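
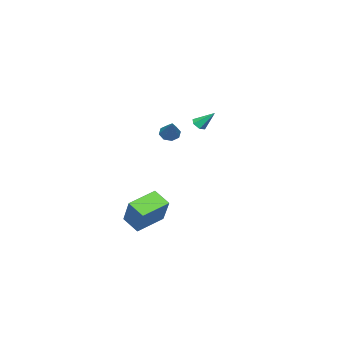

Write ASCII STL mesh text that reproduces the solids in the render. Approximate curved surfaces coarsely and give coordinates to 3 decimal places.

solid 
facet normal -0.592 -0.479 -0.649
outer loop
vertex 0.564 2.012 2.0
vertex 0.311 1.711 2.453
vertex 0.198 2.23 2.173
endloop
endfacet
facet normal 0.300 0.849 -0.435
outer loop
vertex 0.564 2.012 2.0
vertex 0.198 2.23 2.173
vertex 1.349 2.549 3.587
endloop
endfacet
facet normal -0.593 -0.479 -0.648
outer loop
vertex 0.198 2.23 2.173
vertex 0.311 1.711 2.453
vertex -0.101 2.143 2.511
endloop
endfacet
facet normal -0.274 0.962 0.006
outer loop
vertex 0.198 2.23 2.173
vertex -0.101 2.143 2.511
vertex 1.349 2.549 3.587
endloop
endfacet
facet normal -0.594 -0.480 -0.646
outer loop
vertex -0.101 2.143 2.511
vertex 0.311 1.711 2.453
vertex -0.158 1.804 2.815
endloop
endfacet
facet normal -0.579 0.596 0.556
outer loop
vertex -0.101 2.143 2.511
vertex -0.158 1.804 2.815
vertex 1.349 2.549 3.587
endloop
endfacet
facet normal -0.594 -0.478 -0.647
outer loop
vertex -0.158 1.804 2.815
vertex 0.311 1.711 2.453
vertex 0.059 1.41 2.907
endloop
endfacet
facet normal -0.442 -0.034 0.896
outer loop
vertex -0.158 1.804 2.815
vertex 0.059 1.41 2.907
vertex 1.349 2.549 3.587
endloop
endfacet
facet normal -0.593 -0.479 -0.647
outer loop
vertex 0.059 1.41 2.907
vertex 0.311 1.711 2.453
vertex 0.424 1.193 2.733
endloop
endfacet
facet normal 0.060 -0.561 0.826
outer loop
vertex 0.059 1.41 2.907
vertex 0.424 1.193 2.733
vertex 1.349 2.549 3.587
endloop
endfacet
facet normal -0.591 -0.480 -0.649
outer loop
vertex 0.424 1.193 2.733
vertex 0.311 1.711 2.453
vertex 0.724 1.279 2.396
endloop
endfacet
facet normal 0.629 -0.674 0.388
outer loop
vertex 0.424 1.193 2.733
vertex 0.724 1.279 2.396
vertex 1.349 2.549 3.587
endloop
endfacet
facet normal -0.592 -0.481 -0.647
outer loop
vertex 0.724 1.279 2.396
vertex 0.311 1.711 2.453
vertex 0.781 1.618 2.092
endloop
endfacet
facet normal 0.937 -0.306 -0.166
outer loop
vertex 0.724 1.279 2.396
vertex 0.781 1.618 2.092
vertex 1.349 2.549 3.587
endloop
endfacet
facet normal -0.593 -0.478 -0.648
outer loop
vertex 0.781 1.618 2.092
vertex 0.311 1.711 2.453
vertex 0.564 2.012 2.0
endloop
endfacet
facet normal 0.800 0.323 -0.505
outer loop
vertex 0.781 1.618 2.092
vertex 0.564 2.012 2.0
vertex 1.349 2.549 3.587
endloop
endfacet
facet normal -0.409 -0.452 -0.793
outer loop
vertex 3.859 1.088 -2.943
vertex 2.24 1.659 -2.434
vertex 4.007 2.08 -3.584
endloop
endfacet
facet normal 0.904 -0.319 -0.284
outer loop
vertex 4.84 3.001 -1.966
vertex 3.859 1.088 -2.943
vertex 4.007 2.08 -3.584
endloop
endfacet
facet normal -0.408 -0.452 -0.793
outer loop
vertex 4.007 2.08 -3.584
vertex 2.24 1.659 -2.434
vertex 2.388 2.65 -3.075
endloop
endfacet
facet normal 0.124 0.834 -0.538
outer loop
vertex 2.388 2.65 -3.075
vertex 4.84 3.001 -1.966
vertex 4.007 2.08 -3.584
endloop
endfacet
facet normal -0.125 -0.833 0.539
outer loop
vertex 3.859 1.088 -2.943
vertex 3.073 2.58 -0.816
vertex 2.24 1.659 -2.434
endloop
endfacet
facet normal 0.904 -0.319 -0.284
outer loop
vertex 4.692 2.01 -1.325
vertex 3.859 1.088 -2.943
vertex 4.84 3.001 -1.966
endloop
endfacet
facet normal -0.124 -0.833 0.539
outer loop
vertex 4.692 2.01 -1.325
vertex 3.073 2.58 -0.816
vertex 3.859 1.088 -2.943
endloop
endfacet
facet normal -0.904 0.319 0.284
outer loop
vertex 2.24 1.659 -2.434
vertex 3.073 2.58 -0.816
vertex 2.388 2.65 -3.075
endloop
endfacet
facet normal 0.124 0.833 -0.539
outer loop
vertex 3.221 3.572 -1.457
vertex 4.84 3.001 -1.966
vertex 2.388 2.65 -3.075
endloop
endfacet
facet normal -0.904 0.318 0.284
outer loop
vertex 2.388 2.65 -3.075
vertex 3.073 2.58 -0.816
vertex 3.221 3.572 -1.457
endloop
endfacet
facet normal 0.409 0.452 0.793
outer loop
vertex 3.221 3.572 -1.457
vertex 4.692 2.01 -1.325
vertex 4.84 3.001 -1.966
endloop
endfacet
facet normal 0.408 0.452 0.793
outer loop
vertex 3.073 2.58 -0.816
vertex 4.692 2.01 -1.325
vertex 3.221 3.572 -1.457
endloop
endfacet
facet normal 0.143 -0.685 -0.715
outer loop
vertex -3.292 0.92 2.02
vertex -3.762 0.985 1.864
vertex -3.394 1.263 1.671
endloop
endfacet
facet normal 0.879 0.442 0.178
outer loop
vertex -3.292 0.92 2.02
vertex -3.394 1.263 1.671
vertex -3.958 1.915 2.836
endloop
endfacet
facet normal 0.143 -0.685 -0.714
outer loop
vertex -3.394 1.263 1.671
vertex -3.762 0.985 1.864
vertex -3.865 1.327 1.515
endloop
endfacet
facet normal 0.247 0.892 -0.380
outer loop
vertex -3.394 1.263 1.671
vertex -3.865 1.327 1.515
vertex -3.958 1.915 2.836
endloop
endfacet
facet normal 0.143 -0.685 -0.714
outer loop
vertex -3.865 1.327 1.515
vertex -3.762 0.985 1.864
vertex -4.233 1.049 1.708
endloop
endfacet
facet normal -0.674 0.656 -0.340
outer loop
vertex -3.865 1.327 1.515
vertex -4.233 1.049 1.708
vertex -3.958 1.915 2.836
endloop
endfacet
facet normal 0.144 -0.684 -0.715
outer loop
vertex -4.233 1.049 1.708
vertex -3.762 0.985 1.864
vertex -4.13 0.706 2.057
endloop
endfacet
facet normal -0.966 -0.028 0.257
outer loop
vertex -4.233 1.049 1.708
vertex -4.13 0.706 2.057
vertex -3.958 1.915 2.836
endloop
endfacet
facet normal 0.144 -0.684 -0.715
outer loop
vertex -4.13 0.706 2.057
vertex -3.762 0.985 1.864
vertex -3.659 0.642 2.213
endloop
endfacet
facet normal -0.334 -0.476 0.813
outer loop
vertex -4.13 0.706 2.057
vertex -3.659 0.642 2.213
vertex -3.958 1.915 2.836
endloop
endfacet
facet normal 0.143 -0.685 -0.715
outer loop
vertex -3.659 0.642 2.213
vertex -3.762 0.985 1.864
vertex -3.292 0.92 2.02
endloop
endfacet
facet normal 0.588 -0.240 0.772
outer loop
vertex -3.659 0.642 2.213
vertex -3.292 0.92 2.02
vertex -3.958 1.915 2.836
endloop
endfacet

endsolid


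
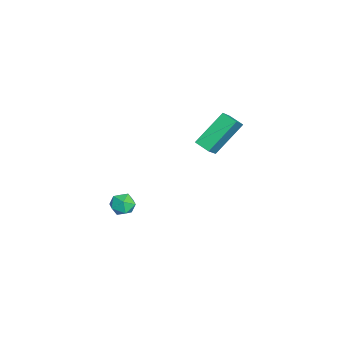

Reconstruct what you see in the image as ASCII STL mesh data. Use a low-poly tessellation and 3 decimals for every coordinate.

solid 
facet normal -0.251 0.878 0.407
outer loop
vertex -2.822 -0.092 -3.452
vertex -2.634 -0.337 -2.808
vertex -2.151 -0.008 -3.22
endloop
endfacet
facet normal -0.029 0.964 -0.265
outer loop
vertex -2.822 -0.092 -3.452
vertex -2.151 -0.008 -3.22
vertex -2.273 -0.198 -3.898
endloop
endfacet
facet normal -0.449 0.571 -0.688
outer loop
vertex -2.822 -0.092 -3.452
vertex -2.273 -0.198 -3.898
vertex -2.831 -0.645 -3.905
endloop
endfacet
facet normal -0.930 0.242 -0.277
outer loop
vertex -2.822 -0.092 -3.452
vertex -2.831 -0.645 -3.905
vertex -3.054 -0.731 -3.231
endloop
endfacet
facet normal -0.808 0.432 0.400
outer loop
vertex -2.822 -0.092 -3.452
vertex -3.054 -0.731 -3.231
vertex -2.634 -0.337 -2.808
endloop
endfacet
facet normal 0.635 0.706 -0.312
outer loop
vertex -2.273 -0.198 -3.898
vertex -2.151 -0.008 -3.22
vertex -1.746 -0.509 -3.529
endloop
endfacet
facet normal 0.275 0.568 0.776
outer loop
vertex -2.151 -0.008 -3.22
vertex -2.634 -0.337 -2.808
vertex -1.969 -0.595 -2.855
endloop
endfacet
facet normal -0.626 -0.154 0.765
outer loop
vertex -2.634 -0.337 -2.808
vertex -3.054 -0.731 -3.231
vertex -2.527 -1.042 -2.862
endloop
endfacet
facet normal -0.823 -0.461 -0.331
outer loop
vertex -3.054 -0.731 -3.231
vertex -2.831 -0.645 -3.905
vertex -2.649 -1.232 -3.54
endloop
endfacet
facet normal -0.043 0.070 -0.997
outer loop
vertex -2.831 -0.645 -3.905
vertex -2.273 -0.198 -3.898
vertex -2.166 -0.903 -3.952
endloop
endfacet
facet normal 0.930 -0.242 0.277
outer loop
vertex -1.978 -1.148 -3.308
vertex -1.746 -0.509 -3.529
vertex -1.969 -0.595 -2.855
endloop
endfacet
facet normal 0.449 -0.571 0.688
outer loop
vertex -1.978 -1.148 -3.308
vertex -1.969 -0.595 -2.855
vertex -2.527 -1.042 -2.862
endloop
endfacet
facet normal 0.029 -0.964 0.265
outer loop
vertex -1.978 -1.148 -3.308
vertex -2.527 -1.042 -2.862
vertex -2.649 -1.232 -3.54
endloop
endfacet
facet normal 0.251 -0.878 -0.407
outer loop
vertex -1.978 -1.148 -3.308
vertex -2.649 -1.232 -3.54
vertex -2.166 -0.903 -3.952
endloop
endfacet
facet normal 0.808 -0.432 -0.400
outer loop
vertex -1.978 -1.148 -3.308
vertex -2.166 -0.903 -3.952
vertex -1.746 -0.509 -3.529
endloop
endfacet
facet normal 0.823 0.461 0.331
outer loop
vertex -1.969 -0.595 -2.855
vertex -1.746 -0.509 -3.529
vertex -2.151 -0.008 -3.22
endloop
endfacet
facet normal 0.043 -0.070 0.997
outer loop
vertex -2.527 -1.042 -2.862
vertex -1.969 -0.595 -2.855
vertex -2.634 -0.337 -2.808
endloop
endfacet
facet normal -0.635 -0.706 0.312
outer loop
vertex -2.649 -1.232 -3.54
vertex -2.527 -1.042 -2.862
vertex -3.054 -0.731 -3.231
endloop
endfacet
facet normal -0.275 -0.568 -0.776
outer loop
vertex -2.166 -0.903 -3.952
vertex -2.649 -1.232 -3.54
vertex -2.831 -0.645 -3.905
endloop
endfacet
facet normal 0.626 0.154 -0.765
outer loop
vertex -1.746 -0.509 -3.529
vertex -2.166 -0.903 -3.952
vertex -2.273 -0.198 -3.898
endloop
endfacet
facet normal -0.637 -0.704 0.314
outer loop
vertex -0.496 2.656 2.453
vertex -1.281 3.982 3.835
vertex -1.382 3.061 1.562
endloop
endfacet
facet normal 0.379 -0.641 -0.668
outer loop
vertex -0.859 3.638 1.305
vertex -0.496 2.656 2.453
vertex -1.382 3.061 1.562
endloop
endfacet
facet normal -0.638 -0.704 0.313
outer loop
vertex -1.382 3.061 1.562
vertex -1.281 3.982 3.835
vertex -2.166 4.387 2.944
endloop
endfacet
facet normal -0.671 0.307 -0.675
outer loop
vertex -2.166 4.387 2.944
vertex -0.859 3.638 1.305
vertex -1.382 3.061 1.562
endloop
endfacet
facet normal 0.671 -0.307 0.675
outer loop
vertex -0.496 2.656 2.453
vertex -0.758 4.559 3.578
vertex -1.281 3.982 3.835
endloop
endfacet
facet normal 0.379 -0.641 -0.668
outer loop
vertex 0.026 3.233 2.196
vertex -0.496 2.656 2.453
vertex -0.859 3.638 1.305
endloop
endfacet
facet normal 0.671 -0.307 0.675
outer loop
vertex 0.026 3.233 2.196
vertex -0.758 4.559 3.578
vertex -0.496 2.656 2.453
endloop
endfacet
facet normal -0.379 0.641 0.668
outer loop
vertex -1.281 3.982 3.835
vertex -0.758 4.559 3.578
vertex -2.166 4.387 2.944
endloop
endfacet
facet normal -0.671 0.306 -0.675
outer loop
vertex -1.644 4.964 2.687
vertex -0.859 3.638 1.305
vertex -2.166 4.387 2.944
endloop
endfacet
facet normal -0.379 0.640 0.668
outer loop
vertex -2.166 4.387 2.944
vertex -0.758 4.559 3.578
vertex -1.644 4.964 2.687
endloop
endfacet
facet normal 0.638 0.704 -0.313
outer loop
vertex -1.644 4.964 2.687
vertex 0.026 3.233 2.196
vertex -0.859 3.638 1.305
endloop
endfacet
facet normal 0.637 0.704 -0.314
outer loop
vertex -0.758 4.559 3.578
vertex 0.026 3.233 2.196
vertex -1.644 4.964 2.687
endloop
endfacet

endsolid


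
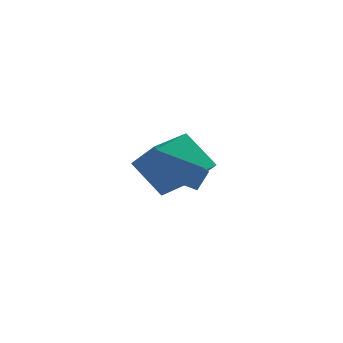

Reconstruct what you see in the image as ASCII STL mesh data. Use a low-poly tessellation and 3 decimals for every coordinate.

solid 
facet normal -0.568 0.438 0.697
outer loop
vertex 2.242 0.299 -1.44
vertex 3.587 1.936 -1.373
vertex 1.35 1.081 -2.657
endloop
endfacet
facet normal -0.634 -0.772 -0.031
outer loop
vertex 2.513 0.184 -4.087
vertex 2.242 0.299 -1.44
vertex 1.35 1.081 -2.657
endloop
endfacet
facet normal -0.568 0.438 0.697
outer loop
vertex 1.35 1.081 -2.657
vertex 3.587 1.936 -1.373
vertex 2.695 2.719 -2.59
endloop
endfacet
facet normal -0.525 0.460 -0.716
outer loop
vertex 2.695 2.719 -2.59
vertex 2.513 0.184 -4.087
vertex 1.35 1.081 -2.657
endloop
endfacet
facet normal 0.525 -0.461 0.716
outer loop
vertex 2.242 0.299 -1.44
vertex 4.75 1.039 -2.803
vertex 3.587 1.936 -1.373
endloop
endfacet
facet normal -0.635 -0.772 -0.031
outer loop
vertex 3.405 -0.599 -2.87
vertex 2.242 0.299 -1.44
vertex 2.513 0.184 -4.087
endloop
endfacet
facet normal 0.525 -0.460 0.716
outer loop
vertex 3.405 -0.599 -2.87
vertex 4.75 1.039 -2.803
vertex 2.242 0.299 -1.44
endloop
endfacet
facet normal 0.635 0.772 0.032
outer loop
vertex 3.587 1.936 -1.373
vertex 4.75 1.039 -2.803
vertex 2.695 2.719 -2.59
endloop
endfacet
facet normal -0.525 0.460 -0.716
outer loop
vertex 3.858 1.821 -4.02
vertex 2.513 0.184 -4.087
vertex 2.695 2.719 -2.59
endloop
endfacet
facet normal 0.635 0.772 0.031
outer loop
vertex 2.695 2.719 -2.59
vertex 4.75 1.039 -2.803
vertex 3.858 1.821 -4.02
endloop
endfacet
facet normal 0.567 -0.438 -0.697
outer loop
vertex 3.858 1.821 -4.02
vertex 3.405 -0.599 -2.87
vertex 2.513 0.184 -4.087
endloop
endfacet
facet normal 0.568 -0.438 -0.697
outer loop
vertex 4.75 1.039 -2.803
vertex 3.405 -0.599 -2.87
vertex 3.858 1.821 -4.02
endloop
endfacet
facet normal -0.464 -0.359 -0.810
outer loop
vertex 3.468 -3.81 -1.919
vertex 1.604 -3.053 -1.187
vertex 3.767 -2.229 -2.791
endloop
endfacet
facet normal 0.870 -0.354 -0.343
outer loop
vertex 4.236 -1.867 -1.973
vertex 3.468 -3.81 -1.919
vertex 3.767 -2.229 -2.791
endloop
endfacet
facet normal -0.464 -0.359 -0.810
outer loop
vertex 3.767 -2.229 -2.791
vertex 1.604 -3.053 -1.187
vertex 1.904 -1.473 -2.06
endloop
endfacet
facet normal 0.164 0.864 -0.476
outer loop
vertex 1.904 -1.473 -2.06
vertex 4.236 -1.867 -1.973
vertex 3.767 -2.229 -2.791
endloop
endfacet
facet normal -0.164 -0.864 0.476
outer loop
vertex 3.468 -3.81 -1.919
vertex 2.073 -2.691 -0.369
vertex 1.604 -3.053 -1.187
endloop
endfacet
facet normal 0.871 -0.354 -0.341
outer loop
vertex 3.936 -3.447 -1.1
vertex 3.468 -3.81 -1.919
vertex 4.236 -1.867 -1.973
endloop
endfacet
facet normal -0.164 -0.864 0.476
outer loop
vertex 3.936 -3.447 -1.1
vertex 2.073 -2.691 -0.369
vertex 3.468 -3.81 -1.919
endloop
endfacet
facet normal -0.870 0.354 0.342
outer loop
vertex 1.604 -3.053 -1.187
vertex 2.073 -2.691 -0.369
vertex 1.904 -1.473 -2.06
endloop
endfacet
facet normal 0.164 0.864 -0.476
outer loop
vertex 2.372 -1.11 -1.241
vertex 4.236 -1.867 -1.973
vertex 1.904 -1.473 -2.06
endloop
endfacet
facet normal -0.871 0.353 0.341
outer loop
vertex 1.904 -1.473 -2.06
vertex 2.073 -2.691 -0.369
vertex 2.372 -1.11 -1.241
endloop
endfacet
facet normal 0.464 0.359 0.810
outer loop
vertex 2.372 -1.11 -1.241
vertex 3.936 -3.447 -1.1
vertex 4.236 -1.867 -1.973
endloop
endfacet
facet normal 0.464 0.359 0.810
outer loop
vertex 2.073 -2.691 -0.369
vertex 3.936 -3.447 -1.1
vertex 2.372 -1.11 -1.241
endloop
endfacet

endsolid


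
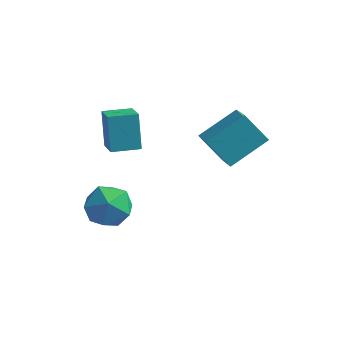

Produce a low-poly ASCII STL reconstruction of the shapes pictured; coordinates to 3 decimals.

solid 
facet normal -0.556 0.710 -0.432
outer loop
vertex -2.239 1.838 2.496
vertex -1.187 2.634 2.45
vertex -1.811 1.18 0.865
endloop
endfacet
facet normal -0.797 -0.603 0.034
outer loop
vertex -1.033 0.186 1.47
vertex -2.239 1.838 2.496
vertex -1.811 1.18 0.865
endloop
endfacet
facet normal -0.556 0.710 -0.432
outer loop
vertex -1.811 1.18 0.865
vertex -1.187 2.634 2.45
vertex -0.759 1.976 0.819
endloop
endfacet
facet normal 0.236 -0.364 -0.901
outer loop
vertex -0.759 1.976 0.819
vertex -1.033 0.186 1.47
vertex -1.811 1.18 0.865
endloop
endfacet
facet normal -0.236 0.364 0.901
outer loop
vertex -2.239 1.838 2.496
vertex -0.409 1.64 3.055
vertex -1.187 2.634 2.45
endloop
endfacet
facet normal -0.797 -0.603 0.034
outer loop
vertex -1.461 0.844 3.101
vertex -2.239 1.838 2.496
vertex -1.033 0.186 1.47
endloop
endfacet
facet normal -0.236 0.364 0.901
outer loop
vertex -1.461 0.844 3.101
vertex -0.409 1.64 3.055
vertex -2.239 1.838 2.496
endloop
endfacet
facet normal 0.797 0.603 -0.034
outer loop
vertex -1.187 2.634 2.45
vertex -0.409 1.64 3.055
vertex -0.759 1.976 0.819
endloop
endfacet
facet normal 0.236 -0.364 -0.901
outer loop
vertex 0.019 0.982 1.424
vertex -1.033 0.186 1.47
vertex -0.759 1.976 0.819
endloop
endfacet
facet normal 0.797 0.603 -0.034
outer loop
vertex -0.759 1.976 0.819
vertex -0.409 1.64 3.055
vertex 0.019 0.982 1.424
endloop
endfacet
facet normal 0.556 -0.710 0.432
outer loop
vertex 0.019 0.982 1.424
vertex -1.461 0.844 3.101
vertex -1.033 0.186 1.47
endloop
endfacet
facet normal 0.556 -0.710 0.432
outer loop
vertex -0.409 1.64 3.055
vertex -1.461 0.844 3.101
vertex 0.019 0.982 1.424
endloop
endfacet
facet normal -0.670 0.005 0.742
outer loop
vertex 2.486 2.037 1.928
vertex 3.6 3.512 2.924
vertex 1.64 3.197 1.155
endloop
endfacet
facet normal -0.530 -0.703 -0.474
outer loop
vertex 2.76 3.188 -0.084
vertex 2.486 2.037 1.928
vertex 1.64 3.197 1.155
endloop
endfacet
facet normal -0.671 0.006 0.742
outer loop
vertex 1.64 3.197 1.155
vertex 3.6 3.512 2.924
vertex 2.755 4.672 2.151
endloop
endfacet
facet normal -0.518 0.712 -0.474
outer loop
vertex 2.755 4.672 2.151
vertex 2.76 3.188 -0.084
vertex 1.64 3.197 1.155
endloop
endfacet
facet normal 0.519 -0.712 0.474
outer loop
vertex 2.486 2.037 1.928
vertex 4.72 3.503 1.685
vertex 3.6 3.512 2.924
endloop
endfacet
facet normal -0.531 -0.703 -0.474
outer loop
vertex 3.605 2.028 0.689
vertex 2.486 2.037 1.928
vertex 2.76 3.188 -0.084
endloop
endfacet
facet normal 0.519 -0.712 0.474
outer loop
vertex 3.605 2.028 0.689
vertex 4.72 3.503 1.685
vertex 2.486 2.037 1.928
endloop
endfacet
facet normal 0.530 0.703 0.474
outer loop
vertex 3.6 3.512 2.924
vertex 4.72 3.503 1.685
vertex 2.755 4.672 2.151
endloop
endfacet
facet normal -0.519 0.712 -0.474
outer loop
vertex 3.874 4.663 0.912
vertex 2.76 3.188 -0.084
vertex 2.755 4.672 2.151
endloop
endfacet
facet normal 0.530 0.703 0.474
outer loop
vertex 2.755 4.672 2.151
vertex 4.72 3.503 1.685
vertex 3.874 4.663 0.912
endloop
endfacet
facet normal 0.671 -0.006 -0.742
outer loop
vertex 3.874 4.663 0.912
vertex 3.605 2.028 0.689
vertex 2.76 3.188 -0.084
endloop
endfacet
facet normal 0.670 -0.006 -0.742
outer loop
vertex 4.72 3.503 1.685
vertex 3.605 2.028 0.689
vertex 3.874 4.663 0.912
endloop
endfacet
facet normal -0.701 0.545 0.460
outer loop
vertex -2.37 0.51 -2.306
vertex -1.76 0.407 -1.255
vertex -1.528 1.34 -2.006
endloop
endfacet
facet normal -0.642 0.733 -0.225
outer loop
vertex -2.37 0.51 -2.306
vertex -1.528 1.34 -2.006
vertex -1.597 0.927 -3.152
endloop
endfacet
facet normal -0.766 0.154 -0.624
outer loop
vertex -2.37 0.51 -2.306
vertex -1.597 0.927 -3.152
vertex -1.871 -0.261 -3.109
endloop
endfacet
facet normal -0.902 -0.391 -0.185
outer loop
vertex -2.37 0.51 -2.306
vertex -1.871 -0.261 -3.109
vertex -1.972 -0.582 -1.937
endloop
endfacet
facet normal -0.861 -0.150 0.485
outer loop
vertex -2.37 0.51 -2.306
vertex -1.972 -0.582 -1.937
vertex -1.76 0.407 -1.255
endloop
endfacet
facet normal 0.032 0.940 -0.341
outer loop
vertex -1.597 0.927 -3.152
vertex -1.528 1.34 -2.006
vertex -0.508 1.082 -2.623
endloop
endfacet
facet normal -0.064 0.635 0.769
outer loop
vertex -1.528 1.34 -2.006
vertex -1.76 0.407 -1.255
vertex -0.609 0.761 -1.451
endloop
endfacet
facet normal -0.324 -0.489 0.810
outer loop
vertex -1.76 0.407 -1.255
vertex -1.972 -0.582 -1.937
vertex -0.883 -0.427 -1.408
endloop
endfacet
facet normal -0.388 -0.880 -0.274
outer loop
vertex -1.972 -0.582 -1.937
vertex -1.871 -0.261 -3.109
vertex -0.952 -0.84 -2.554
endloop
endfacet
facet normal -0.169 0.003 -0.986
outer loop
vertex -1.871 -0.261 -3.109
vertex -1.597 0.927 -3.152
vertex -0.72 0.093 -3.305
endloop
endfacet
facet normal 0.902 0.391 0.185
outer loop
vertex -0.11 -0.01 -2.254
vertex -0.508 1.082 -2.623
vertex -0.609 0.761 -1.451
endloop
endfacet
facet normal 0.766 -0.154 0.624
outer loop
vertex -0.11 -0.01 -2.254
vertex -0.609 0.761 -1.451
vertex -0.883 -0.427 -1.408
endloop
endfacet
facet normal 0.642 -0.733 0.225
outer loop
vertex -0.11 -0.01 -2.254
vertex -0.883 -0.427 -1.408
vertex -0.952 -0.84 -2.554
endloop
endfacet
facet normal 0.701 -0.545 -0.460
outer loop
vertex -0.11 -0.01 -2.254
vertex -0.952 -0.84 -2.554
vertex -0.72 0.093 -3.305
endloop
endfacet
facet normal 0.861 0.150 -0.485
outer loop
vertex -0.11 -0.01 -2.254
vertex -0.72 0.093 -3.305
vertex -0.508 1.082 -2.623
endloop
endfacet
facet normal 0.388 0.880 0.274
outer loop
vertex -0.609 0.761 -1.451
vertex -0.508 1.082 -2.623
vertex -1.528 1.34 -2.006
endloop
endfacet
facet normal 0.169 -0.003 0.986
outer loop
vertex -0.883 -0.427 -1.408
vertex -0.609 0.761 -1.451
vertex -1.76 0.407 -1.255
endloop
endfacet
facet normal -0.032 -0.940 0.341
outer loop
vertex -0.952 -0.84 -2.554
vertex -0.883 -0.427 -1.408
vertex -1.972 -0.582 -1.937
endloop
endfacet
facet normal 0.064 -0.635 -0.769
outer loop
vertex -0.72 0.093 -3.305
vertex -0.952 -0.84 -2.554
vertex -1.871 -0.261 -3.109
endloop
endfacet
facet normal 0.324 0.489 -0.810
outer loop
vertex -0.508 1.082 -2.623
vertex -0.72 0.093 -3.305
vertex -1.597 0.927 -3.152
endloop
endfacet

endsolid


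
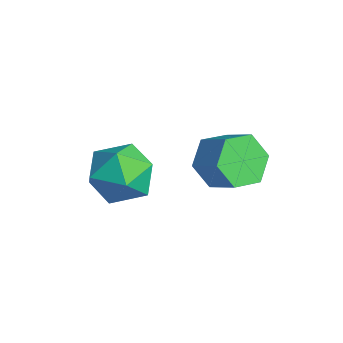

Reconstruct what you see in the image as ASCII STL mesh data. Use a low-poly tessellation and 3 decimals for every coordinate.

solid 
facet normal 0.013 0.479 0.877
outer loop
vertex -0.949 1.756 2.933
vertex -0.289 1.022 3.324
vertex 0.101 1.886 2.846
endloop
endfacet
facet normal -0.088 0.937 0.339
outer loop
vertex -0.949 1.756 2.933
vertex 0.101 1.886 2.846
vertex -0.533 2.123 2.027
endloop
endfacet
facet normal -0.676 0.737 -0.012
outer loop
vertex -0.949 1.756 2.933
vertex -0.533 2.123 2.027
vertex -1.315 1.405 2.0
endloop
endfacet
facet normal -0.938 0.156 0.309
outer loop
vertex -0.949 1.756 2.933
vertex -1.315 1.405 2.0
vertex -1.164 0.725 2.801
endloop
endfacet
facet normal -0.512 -0.003 0.859
outer loop
vertex -0.949 1.756 2.933
vertex -1.164 0.725 2.801
vertex -0.289 1.022 3.324
endloop
endfacet
facet normal 0.467 0.878 -0.107
outer loop
vertex -0.533 2.123 2.027
vertex 0.101 1.886 2.846
vertex 0.384 1.615 1.859
endloop
endfacet
facet normal 0.630 0.138 0.764
outer loop
vertex 0.101 1.886 2.846
vertex -0.289 1.022 3.324
vertex 0.535 0.935 2.66
endloop
endfacet
facet normal -0.221 -0.642 0.734
outer loop
vertex -0.289 1.022 3.324
vertex -1.164 0.725 2.801
vertex -0.247 0.217 2.633
endloop
endfacet
facet normal -0.910 -0.385 -0.155
outer loop
vertex -1.164 0.725 2.801
vertex -1.315 1.405 2.0
vertex -0.881 0.454 1.814
endloop
endfacet
facet normal -0.486 0.555 -0.676
outer loop
vertex -1.315 1.405 2.0
vertex -0.533 2.123 2.027
vertex -0.491 1.318 1.336
endloop
endfacet
facet normal 0.938 -0.156 -0.309
outer loop
vertex 0.169 0.584 1.727
vertex 0.384 1.615 1.859
vertex 0.535 0.935 2.66
endloop
endfacet
facet normal 0.676 -0.737 0.012
outer loop
vertex 0.169 0.584 1.727
vertex 0.535 0.935 2.66
vertex -0.247 0.217 2.633
endloop
endfacet
facet normal 0.088 -0.937 -0.339
outer loop
vertex 0.169 0.584 1.727
vertex -0.247 0.217 2.633
vertex -0.881 0.454 1.814
endloop
endfacet
facet normal -0.013 -0.479 -0.877
outer loop
vertex 0.169 0.584 1.727
vertex -0.881 0.454 1.814
vertex -0.491 1.318 1.336
endloop
endfacet
facet normal 0.512 0.003 -0.859
outer loop
vertex 0.169 0.584 1.727
vertex -0.491 1.318 1.336
vertex 0.384 1.615 1.859
endloop
endfacet
facet normal 0.910 0.385 0.155
outer loop
vertex 0.535 0.935 2.66
vertex 0.384 1.615 1.859
vertex 0.101 1.886 2.846
endloop
endfacet
facet normal 0.486 -0.555 0.676
outer loop
vertex -0.247 0.217 2.633
vertex 0.535 0.935 2.66
vertex -0.289 1.022 3.324
endloop
endfacet
facet normal -0.467 -0.878 0.107
outer loop
vertex -0.881 0.454 1.814
vertex -0.247 0.217 2.633
vertex -1.164 0.725 2.801
endloop
endfacet
facet normal -0.630 -0.138 -0.764
outer loop
vertex -0.491 1.318 1.336
vertex -0.881 0.454 1.814
vertex -1.315 1.405 2.0
endloop
endfacet
facet normal 0.221 0.642 -0.734
outer loop
vertex 0.384 1.615 1.859
vertex -0.491 1.318 1.336
vertex -0.533 2.123 2.027
endloop
endfacet
facet normal -0.795 -0.277 -0.539
outer loop
vertex 1.072 3.869 2.137
vertex 0.7 3.531 2.859
vertex 0.555 4.371 2.642
endloop
endfacet
facet normal 0.149 0.773 -0.616
outer loop
vertex 1.072 3.869 2.137
vertex 0.555 4.371 2.642
vertex 1.931 4.167 2.719
endloop
endfacet
facet normal 0.149 0.773 -0.617
outer loop
vertex 1.931 4.167 2.719
vertex 0.555 4.371 2.642
vertex 1.415 4.67 3.224
endloop
endfacet
facet normal 0.796 0.276 0.538
outer loop
vertex 1.931 4.167 2.719
vertex 1.415 4.67 3.224
vertex 1.56 3.829 3.441
endloop
endfacet
facet normal -0.796 -0.277 -0.538
outer loop
vertex 0.555 4.371 2.642
vertex 0.7 3.531 2.859
vertex 0.184 4.033 3.364
endloop
endfacet
facet normal -0.434 0.881 0.189
outer loop
vertex 0.555 4.371 2.642
vertex 0.184 4.033 3.364
vertex 1.415 4.67 3.224
endloop
endfacet
facet normal -0.434 0.881 0.189
outer loop
vertex 1.415 4.67 3.224
vertex 0.184 4.033 3.364
vertex 1.043 4.332 3.946
endloop
endfacet
facet normal 0.796 0.276 0.539
outer loop
vertex 1.415 4.67 3.224
vertex 1.043 4.332 3.946
vertex 1.56 3.829 3.441
endloop
endfacet
facet normal -0.796 -0.277 -0.538
outer loop
vertex 0.184 4.033 3.364
vertex 0.7 3.531 2.859
vertex 0.329 3.193 3.581
endloop
endfacet
facet normal -0.583 0.107 0.805
outer loop
vertex 0.184 4.033 3.364
vertex 0.329 3.193 3.581
vertex 1.043 4.332 3.946
endloop
endfacet
facet normal -0.583 0.107 0.805
outer loop
vertex 1.043 4.332 3.946
vertex 0.329 3.193 3.581
vertex 1.188 3.491 4.163
endloop
endfacet
facet normal 0.796 0.276 0.539
outer loop
vertex 1.043 4.332 3.946
vertex 1.188 3.491 4.163
vertex 1.56 3.829 3.441
endloop
endfacet
facet normal -0.796 -0.276 -0.538
outer loop
vertex 0.329 3.193 3.581
vertex 0.7 3.531 2.859
vertex 0.845 2.69 3.076
endloop
endfacet
facet normal -0.150 -0.773 0.617
outer loop
vertex 0.329 3.193 3.581
vertex 0.845 2.69 3.076
vertex 1.188 3.491 4.163
endloop
endfacet
facet normal -0.148 -0.773 0.617
outer loop
vertex 1.188 3.491 4.163
vertex 0.845 2.69 3.076
vertex 1.705 2.989 3.658
endloop
endfacet
facet normal 0.795 0.277 0.539
outer loop
vertex 1.188 3.491 4.163
vertex 1.705 2.989 3.658
vertex 1.56 3.829 3.441
endloop
endfacet
facet normal -0.796 -0.276 -0.539
outer loop
vertex 0.845 2.69 3.076
vertex 0.7 3.531 2.859
vertex 1.217 3.028 2.354
endloop
endfacet
facet normal 0.434 -0.881 -0.189
outer loop
vertex 0.845 2.69 3.076
vertex 1.217 3.028 2.354
vertex 1.705 2.989 3.658
endloop
endfacet
facet normal 0.435 -0.881 -0.189
outer loop
vertex 1.705 2.989 3.658
vertex 1.217 3.028 2.354
vertex 2.076 3.327 2.936
endloop
endfacet
facet normal 0.796 0.277 0.538
outer loop
vertex 1.705 2.989 3.658
vertex 2.076 3.327 2.936
vertex 1.56 3.829 3.441
endloop
endfacet
facet normal -0.796 -0.276 -0.539
outer loop
vertex 1.217 3.028 2.354
vertex 0.7 3.531 2.859
vertex 1.072 3.869 2.137
endloop
endfacet
facet normal 0.583 -0.107 -0.805
outer loop
vertex 1.217 3.028 2.354
vertex 1.072 3.869 2.137
vertex 2.076 3.327 2.936
endloop
endfacet
facet normal 0.583 -0.107 -0.805
outer loop
vertex 2.076 3.327 2.936
vertex 1.072 3.869 2.137
vertex 1.931 4.167 2.719
endloop
endfacet
facet normal 0.796 0.277 0.538
outer loop
vertex 2.076 3.327 2.936
vertex 1.931 4.167 2.719
vertex 1.56 3.829 3.441
endloop
endfacet

endsolid


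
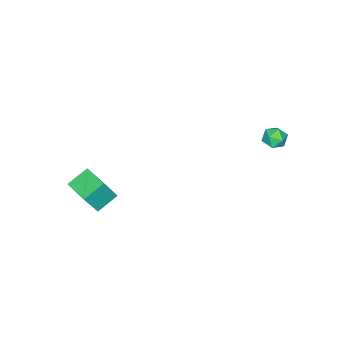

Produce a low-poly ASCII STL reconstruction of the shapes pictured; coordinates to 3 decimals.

solid 
facet normal -0.841 0.251 0.479
outer loop
vertex 3.24 -3.185 1.353
vertex 3.756 -1.641 1.449
vertex 2.586 -2.885 0.049
endloop
endfacet
facet normal -0.317 -0.947 -0.059
outer loop
vertex 3.704 -3.219 -0.589
vertex 3.24 -3.185 1.353
vertex 2.586 -2.885 0.049
endloop
endfacet
facet normal -0.841 0.251 0.480
outer loop
vertex 2.586 -2.885 0.049
vertex 3.756 -1.641 1.449
vertex 3.101 -1.342 0.144
endloop
endfacet
facet normal -0.440 0.201 -0.875
outer loop
vertex 3.101 -1.342 0.144
vertex 3.704 -3.219 -0.589
vertex 2.586 -2.885 0.049
endloop
endfacet
facet normal 0.439 -0.201 0.875
outer loop
vertex 3.24 -3.185 1.353
vertex 4.874 -1.975 0.811
vertex 3.756 -1.641 1.449
endloop
endfacet
facet normal -0.315 -0.947 -0.059
outer loop
vertex 4.359 -3.518 0.716
vertex 3.24 -3.185 1.353
vertex 3.704 -3.219 -0.589
endloop
endfacet
facet normal 0.439 -0.200 0.876
outer loop
vertex 4.359 -3.518 0.716
vertex 4.874 -1.975 0.811
vertex 3.24 -3.185 1.353
endloop
endfacet
facet normal 0.316 0.947 0.058
outer loop
vertex 3.756 -1.641 1.449
vertex 4.874 -1.975 0.811
vertex 3.101 -1.342 0.144
endloop
endfacet
facet normal -0.439 0.201 -0.876
outer loop
vertex 4.22 -1.675 -0.493
vertex 3.704 -3.219 -0.589
vertex 3.101 -1.342 0.144
endloop
endfacet
facet normal 0.316 0.947 0.060
outer loop
vertex 3.101 -1.342 0.144
vertex 4.874 -1.975 0.811
vertex 4.22 -1.675 -0.493
endloop
endfacet
facet normal 0.841 -0.251 -0.480
outer loop
vertex 4.22 -1.675 -0.493
vertex 4.359 -3.518 0.716
vertex 3.704 -3.219 -0.589
endloop
endfacet
facet normal 0.841 -0.251 -0.479
outer loop
vertex 4.874 -1.975 0.811
vertex 4.359 -3.518 0.716
vertex 4.22 -1.675 -0.493
endloop
endfacet
facet normal -0.995 0.085 -0.057
outer loop
vertex -3.409 3.85 3.111
vertex -3.47 3.581 3.771
vertex -3.404 4.287 3.676
endloop
endfacet
facet normal -0.673 0.588 -0.449
outer loop
vertex -3.409 3.85 3.111
vertex -3.404 4.287 3.676
vertex -2.949 4.396 3.136
endloop
endfacet
facet normal -0.260 0.262 -0.929
outer loop
vertex -3.409 3.85 3.111
vertex -2.949 4.396 3.136
vertex -2.733 3.758 2.896
endloop
endfacet
facet normal -0.326 -0.443 -0.835
outer loop
vertex -3.409 3.85 3.111
vertex -2.733 3.758 2.896
vertex -3.055 3.254 3.289
endloop
endfacet
facet normal -0.779 -0.552 -0.297
outer loop
vertex -3.409 3.85 3.111
vertex -3.055 3.254 3.289
vertex -3.47 3.581 3.771
endloop
endfacet
facet normal -0.252 0.968 -0.017
outer loop
vertex -2.949 4.396 3.136
vertex -3.404 4.287 3.676
vertex -2.725 4.466 3.811
endloop
endfacet
facet normal -0.771 0.155 0.617
outer loop
vertex -3.404 4.287 3.676
vertex -3.47 3.581 3.771
vertex -3.047 3.962 4.204
endloop
endfacet
facet normal -0.422 -0.877 0.231
outer loop
vertex -3.47 3.581 3.771
vertex -3.055 3.254 3.289
vertex -2.831 3.324 3.964
endloop
endfacet
facet normal 0.312 -0.700 -0.642
outer loop
vertex -3.055 3.254 3.289
vertex -2.733 3.758 2.896
vertex -2.376 3.433 3.424
endloop
endfacet
facet normal 0.417 0.440 -0.795
outer loop
vertex -2.733 3.758 2.896
vertex -2.949 4.396 3.136
vertex -2.31 4.139 3.329
endloop
endfacet
facet normal 0.326 0.443 0.835
outer loop
vertex -2.371 3.87 3.989
vertex -2.725 4.466 3.811
vertex -3.047 3.962 4.204
endloop
endfacet
facet normal 0.260 -0.262 0.929
outer loop
vertex -2.371 3.87 3.989
vertex -3.047 3.962 4.204
vertex -2.831 3.324 3.964
endloop
endfacet
facet normal 0.673 -0.588 0.449
outer loop
vertex -2.371 3.87 3.989
vertex -2.831 3.324 3.964
vertex -2.376 3.433 3.424
endloop
endfacet
facet normal 0.995 -0.085 0.057
outer loop
vertex -2.371 3.87 3.989
vertex -2.376 3.433 3.424
vertex -2.31 4.139 3.329
endloop
endfacet
facet normal 0.779 0.552 0.297
outer loop
vertex -2.371 3.87 3.989
vertex -2.31 4.139 3.329
vertex -2.725 4.466 3.811
endloop
endfacet
facet normal -0.312 0.700 0.642
outer loop
vertex -3.047 3.962 4.204
vertex -2.725 4.466 3.811
vertex -3.404 4.287 3.676
endloop
endfacet
facet normal -0.417 -0.440 0.795
outer loop
vertex -2.831 3.324 3.964
vertex -3.047 3.962 4.204
vertex -3.47 3.581 3.771
endloop
endfacet
facet normal 0.252 -0.968 0.017
outer loop
vertex -2.376 3.433 3.424
vertex -2.831 3.324 3.964
vertex -3.055 3.254 3.289
endloop
endfacet
facet normal 0.771 -0.155 -0.617
outer loop
vertex -2.31 4.139 3.329
vertex -2.376 3.433 3.424
vertex -2.733 3.758 2.896
endloop
endfacet
facet normal 0.422 0.877 -0.231
outer loop
vertex -2.725 4.466 3.811
vertex -2.31 4.139 3.329
vertex -2.949 4.396 3.136
endloop
endfacet

endsolid


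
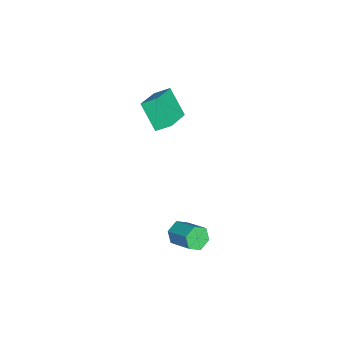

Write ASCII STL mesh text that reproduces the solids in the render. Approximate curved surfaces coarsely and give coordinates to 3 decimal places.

solid 
facet normal -0.579 -0.687 -0.440
outer loop
vertex 2.888 -0.239 -0.743
vertex 2.585 0.249 -1.107
vertex 3.139 -0.062 -1.35
endloop
endfacet
facet normal 0.728 -0.678 0.103
outer loop
vertex 2.888 -0.239 -0.743
vertex 3.139 -0.062 -1.35
vertex 3.698 0.723 -0.129
endloop
endfacet
facet normal 0.727 -0.678 0.103
outer loop
vertex 3.698 0.723 -0.129
vertex 3.139 -0.062 -1.35
vertex 3.949 0.9 -0.735
endloop
endfacet
facet normal 0.578 0.687 0.440
outer loop
vertex 3.698 0.723 -0.129
vertex 3.949 0.9 -0.735
vertex 3.395 1.211 -0.493
endloop
endfacet
facet normal -0.579 -0.687 -0.440
outer loop
vertex 3.139 -0.062 -1.35
vertex 2.585 0.249 -1.107
vertex 2.836 0.426 -1.714
endloop
endfacet
facet normal 0.683 -0.114 -0.721
outer loop
vertex 3.139 -0.062 -1.35
vertex 2.836 0.426 -1.714
vertex 3.949 0.9 -0.735
endloop
endfacet
facet normal 0.683 -0.114 -0.721
outer loop
vertex 3.949 0.9 -0.735
vertex 2.836 0.426 -1.714
vertex 3.646 1.388 -1.099
endloop
endfacet
facet normal 0.578 0.687 0.440
outer loop
vertex 3.949 0.9 -0.735
vertex 3.646 1.388 -1.099
vertex 3.395 1.211 -0.493
endloop
endfacet
facet normal -0.579 -0.687 -0.440
outer loop
vertex 2.836 0.426 -1.714
vertex 2.585 0.249 -1.107
vertex 2.282 0.737 -1.471
endloop
endfacet
facet normal -0.045 0.565 -0.824
outer loop
vertex 2.836 0.426 -1.714
vertex 2.282 0.737 -1.471
vertex 3.646 1.388 -1.099
endloop
endfacet
facet normal -0.044 0.564 -0.825
outer loop
vertex 3.646 1.388 -1.099
vertex 2.282 0.737 -1.471
vertex 3.092 1.699 -0.857
endloop
endfacet
facet normal 0.578 0.687 0.440
outer loop
vertex 3.646 1.388 -1.099
vertex 3.092 1.699 -0.857
vertex 3.395 1.211 -0.493
endloop
endfacet
facet normal -0.578 -0.687 -0.440
outer loop
vertex 2.282 0.737 -1.471
vertex 2.585 0.249 -1.107
vertex 2.031 0.56 -0.865
endloop
endfacet
facet normal -0.727 0.678 -0.103
outer loop
vertex 2.282 0.737 -1.471
vertex 2.031 0.56 -0.865
vertex 3.092 1.699 -0.857
endloop
endfacet
facet normal -0.727 0.678 -0.103
outer loop
vertex 3.092 1.699 -0.857
vertex 2.031 0.56 -0.865
vertex 2.841 1.522 -0.25
endloop
endfacet
facet normal 0.579 0.687 0.440
outer loop
vertex 3.092 1.699 -0.857
vertex 2.841 1.522 -0.25
vertex 3.395 1.211 -0.493
endloop
endfacet
facet normal -0.578 -0.687 -0.440
outer loop
vertex 2.031 0.56 -0.865
vertex 2.585 0.249 -1.107
vertex 2.334 0.072 -0.501
endloop
endfacet
facet normal -0.683 0.114 0.721
outer loop
vertex 2.031 0.56 -0.865
vertex 2.334 0.072 -0.501
vertex 2.841 1.522 -0.25
endloop
endfacet
facet normal -0.683 0.114 0.721
outer loop
vertex 2.841 1.522 -0.25
vertex 2.334 0.072 -0.501
vertex 3.144 1.034 0.114
endloop
endfacet
facet normal 0.579 0.687 0.440
outer loop
vertex 2.841 1.522 -0.25
vertex 3.144 1.034 0.114
vertex 3.395 1.211 -0.493
endloop
endfacet
facet normal -0.578 -0.687 -0.440
outer loop
vertex 2.334 0.072 -0.501
vertex 2.585 0.249 -1.107
vertex 2.888 -0.239 -0.743
endloop
endfacet
facet normal 0.044 -0.564 0.825
outer loop
vertex 2.334 0.072 -0.501
vertex 2.888 -0.239 -0.743
vertex 3.144 1.034 0.114
endloop
endfacet
facet normal 0.045 -0.564 0.824
outer loop
vertex 3.144 1.034 0.114
vertex 2.888 -0.239 -0.743
vertex 3.698 0.723 -0.129
endloop
endfacet
facet normal 0.579 0.687 0.440
outer loop
vertex 3.144 1.034 0.114
vertex 3.698 0.723 -0.129
vertex 3.395 1.211 -0.493
endloop
endfacet
facet normal -0.442 -0.489 0.752
outer loop
vertex -2.062 -1.548 4.318
vertex -3.841 -1.207 3.494
vertex -1.997 -2.309 3.862
endloop
endfacet
facet normal 0.894 -0.172 0.414
outer loop
vertex -1.259 -1.493 2.606
vertex -2.062 -1.548 4.318
vertex -1.997 -2.309 3.862
endloop
endfacet
facet normal -0.442 -0.489 0.752
outer loop
vertex -1.997 -2.309 3.862
vertex -3.841 -1.207 3.494
vertex -3.776 -1.968 3.038
endloop
endfacet
facet normal 0.073 -0.855 -0.513
outer loop
vertex -3.776 -1.968 3.038
vertex -1.259 -1.493 2.606
vertex -1.997 -2.309 3.862
endloop
endfacet
facet normal -0.073 0.855 0.513
outer loop
vertex -2.062 -1.548 4.318
vertex -3.103 -0.391 2.238
vertex -3.841 -1.207 3.494
endloop
endfacet
facet normal 0.894 -0.172 0.414
outer loop
vertex -1.324 -0.732 3.062
vertex -2.062 -1.548 4.318
vertex -1.259 -1.493 2.606
endloop
endfacet
facet normal -0.073 0.855 0.513
outer loop
vertex -1.324 -0.732 3.062
vertex -3.103 -0.391 2.238
vertex -2.062 -1.548 4.318
endloop
endfacet
facet normal -0.894 0.172 -0.414
outer loop
vertex -3.841 -1.207 3.494
vertex -3.103 -0.391 2.238
vertex -3.776 -1.968 3.038
endloop
endfacet
facet normal 0.073 -0.855 -0.513
outer loop
vertex -3.038 -1.152 1.782
vertex -1.259 -1.493 2.606
vertex -3.776 -1.968 3.038
endloop
endfacet
facet normal -0.894 0.172 -0.414
outer loop
vertex -3.776 -1.968 3.038
vertex -3.103 -0.391 2.238
vertex -3.038 -1.152 1.782
endloop
endfacet
facet normal 0.442 0.489 -0.752
outer loop
vertex -3.038 -1.152 1.782
vertex -1.324 -0.732 3.062
vertex -1.259 -1.493 2.606
endloop
endfacet
facet normal 0.442 0.489 -0.752
outer loop
vertex -3.103 -0.391 2.238
vertex -1.324 -0.732 3.062
vertex -3.038 -1.152 1.782
endloop
endfacet

endsolid


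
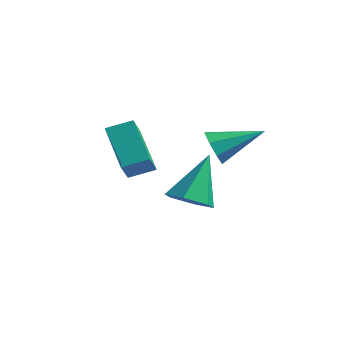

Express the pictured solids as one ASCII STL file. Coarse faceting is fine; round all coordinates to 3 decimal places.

solid 
facet normal -0.589 -0.735 -0.337
outer loop
vertex 1.902 -3.942 1.554
vertex 0.75 -3.501 2.604
vertex 1.568 -3.402 0.96
endloop
endfacet
facet normal 0.712 -0.272 -0.648
outer loop
vertex 2.05 -2.799 1.236
vertex 1.902 -3.942 1.554
vertex 1.568 -3.402 0.96
endloop
endfacet
facet normal -0.588 -0.736 -0.337
outer loop
vertex 1.568 -3.402 0.96
vertex 0.75 -3.501 2.604
vertex 0.415 -2.961 2.009
endloop
endfacet
facet normal -0.385 0.620 -0.684
outer loop
vertex 0.415 -2.961 2.009
vertex 2.05 -2.799 1.236
vertex 1.568 -3.402 0.96
endloop
endfacet
facet normal 0.385 -0.621 0.683
outer loop
vertex 1.902 -3.942 1.554
vertex 1.232 -2.898 2.88
vertex 0.75 -3.501 2.604
endloop
endfacet
facet normal 0.711 -0.272 -0.648
outer loop
vertex 2.385 -3.339 1.831
vertex 1.902 -3.942 1.554
vertex 2.05 -2.799 1.236
endloop
endfacet
facet normal 0.384 -0.621 0.683
outer loop
vertex 2.385 -3.339 1.831
vertex 1.232 -2.898 2.88
vertex 1.902 -3.942 1.554
endloop
endfacet
facet normal -0.712 0.272 0.648
outer loop
vertex 0.75 -3.501 2.604
vertex 1.232 -2.898 2.88
vertex 0.415 -2.961 2.009
endloop
endfacet
facet normal -0.384 0.621 -0.683
outer loop
vertex 0.898 -2.358 2.286
vertex 2.05 -2.799 1.236
vertex 0.415 -2.961 2.009
endloop
endfacet
facet normal -0.712 0.272 0.648
outer loop
vertex 0.415 -2.961 2.009
vertex 1.232 -2.898 2.88
vertex 0.898 -2.358 2.286
endloop
endfacet
facet normal 0.588 0.735 0.336
outer loop
vertex 0.898 -2.358 2.286
vertex 2.385 -3.339 1.831
vertex 2.05 -2.799 1.236
endloop
endfacet
facet normal 0.588 0.735 0.337
outer loop
vertex 1.232 -2.898 2.88
vertex 2.385 -3.339 1.831
vertex 0.898 -2.358 2.286
endloop
endfacet
facet normal -0.583 -0.710 -0.396
outer loop
vertex 2.255 -0.528 0.948
vertex 1.806 -0.423 1.421
vertex 1.916 -0.177 0.818
endloop
endfacet
facet normal 0.639 0.367 -0.676
outer loop
vertex 2.255 -0.528 0.948
vertex 1.916 -0.177 0.818
vertex 2.714 0.683 2.039
endloop
endfacet
facet normal -0.582 -0.710 -0.396
outer loop
vertex 1.916 -0.177 0.818
vertex 1.806 -0.423 1.421
vertex 1.512 0.03 1.041
endloop
endfacet
facet normal 0.072 0.793 -0.605
outer loop
vertex 1.916 -0.177 0.818
vertex 1.512 0.03 1.041
vertex 2.714 0.683 2.039
endloop
endfacet
facet normal -0.582 -0.710 -0.396
outer loop
vertex 1.512 0.03 1.041
vertex 1.806 -0.423 1.421
vertex 1.281 -0.029 1.486
endloop
endfacet
facet normal -0.413 0.906 -0.095
outer loop
vertex 1.512 0.03 1.041
vertex 1.281 -0.029 1.486
vertex 2.714 0.683 2.039
endloop
endfacet
facet normal -0.582 -0.710 -0.397
outer loop
vertex 1.281 -0.029 1.486
vertex 1.806 -0.423 1.421
vertex 1.357 -0.319 1.893
endloop
endfacet
facet normal -0.532 0.640 0.555
outer loop
vertex 1.281 -0.029 1.486
vertex 1.357 -0.319 1.893
vertex 2.714 0.683 2.039
endloop
endfacet
facet normal -0.582 -0.709 -0.397
outer loop
vertex 1.357 -0.319 1.893
vertex 1.806 -0.423 1.421
vertex 1.696 -0.67 2.023
endloop
endfacet
facet normal -0.215 0.150 0.965
outer loop
vertex 1.357 -0.319 1.893
vertex 1.696 -0.67 2.023
vertex 2.714 0.683 2.039
endloop
endfacet
facet normal -0.584 -0.708 -0.397
outer loop
vertex 1.696 -0.67 2.023
vertex 1.806 -0.423 1.421
vertex 2.099 -0.877 1.8
endloop
endfacet
facet normal 0.353 -0.276 0.894
outer loop
vertex 1.696 -0.67 2.023
vertex 2.099 -0.877 1.8
vertex 2.714 0.683 2.039
endloop
endfacet
facet normal -0.583 -0.708 -0.398
outer loop
vertex 2.099 -0.877 1.8
vertex 1.806 -0.423 1.421
vertex 2.331 -0.818 1.355
endloop
endfacet
facet normal 0.837 -0.389 0.385
outer loop
vertex 2.099 -0.877 1.8
vertex 2.331 -0.818 1.355
vertex 2.714 0.683 2.039
endloop
endfacet
facet normal -0.583 -0.709 -0.396
outer loop
vertex 2.331 -0.818 1.355
vertex 1.806 -0.423 1.421
vertex 2.255 -0.528 0.948
endloop
endfacet
facet normal 0.956 -0.123 -0.266
outer loop
vertex 2.331 -0.818 1.355
vertex 2.255 -0.528 0.948
vertex 2.714 0.683 2.039
endloop
endfacet
facet normal 0.084 -0.513 -0.854
outer loop
vertex 2.053 -0.864 -0.589
vertex 1.296 -0.872 -0.659
vertex 1.699 -0.303 -0.961
endloop
endfacet
facet normal 0.799 0.588 0.127
outer loop
vertex 2.053 -0.864 -0.589
vertex 1.699 -0.303 -0.961
vertex 1.144 0.052 0.879
endloop
endfacet
facet normal 0.085 -0.513 -0.854
outer loop
vertex 1.699 -0.303 -0.961
vertex 1.296 -0.872 -0.659
vertex 0.943 -0.311 -1.031
endloop
endfacet
facet normal 0.007 0.982 -0.187
outer loop
vertex 1.699 -0.303 -0.961
vertex 0.943 -0.311 -1.031
vertex 1.144 0.052 0.879
endloop
endfacet
facet normal 0.083 -0.514 -0.854
outer loop
vertex 0.943 -0.311 -1.031
vertex 1.296 -0.872 -0.659
vertex 0.539 -0.88 -0.728
endloop
endfacet
facet normal -0.821 0.571 -0.022
outer loop
vertex 0.943 -0.311 -1.031
vertex 0.539 -0.88 -0.728
vertex 1.144 0.052 0.879
endloop
endfacet
facet normal 0.083 -0.513 -0.855
outer loop
vertex 0.539 -0.88 -0.728
vertex 1.296 -0.872 -0.659
vertex 0.893 -1.441 -0.357
endloop
endfacet
facet normal -0.856 -0.236 0.459
outer loop
vertex 0.539 -0.88 -0.728
vertex 0.893 -1.441 -0.357
vertex 1.144 0.052 0.879
endloop
endfacet
facet normal 0.085 -0.513 -0.854
outer loop
vertex 0.893 -1.441 -0.357
vertex 1.296 -0.872 -0.659
vertex 1.649 -1.433 -0.287
endloop
endfacet
facet normal -0.065 -0.630 0.774
outer loop
vertex 0.893 -1.441 -0.357
vertex 1.649 -1.433 -0.287
vertex 1.144 0.052 0.879
endloop
endfacet
facet normal 0.084 -0.513 -0.854
outer loop
vertex 1.649 -1.433 -0.287
vertex 1.296 -0.872 -0.659
vertex 2.053 -0.864 -0.589
endloop
endfacet
facet normal 0.763 -0.219 0.609
outer loop
vertex 1.649 -1.433 -0.287
vertex 2.053 -0.864 -0.589
vertex 1.144 0.052 0.879
endloop
endfacet

endsolid


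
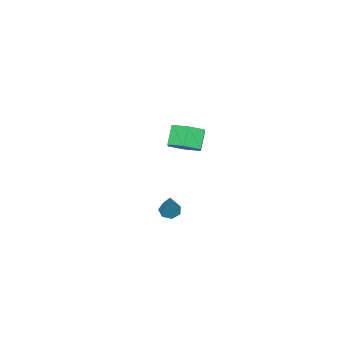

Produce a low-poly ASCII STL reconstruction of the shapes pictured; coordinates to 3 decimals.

solid 
facet normal -0.416 -0.309 -0.855
outer loop
vertex 3.438 0.916 1.785
vertex 3.143 0.591 2.046
vertex 3.046 1.075 1.918
endloop
endfacet
facet normal 0.316 0.931 -0.181
outer loop
vertex 3.438 0.916 1.785
vertex 3.046 1.075 1.918
vertex 3.837 1.109 3.474
endloop
endfacet
facet normal -0.414 -0.309 -0.856
outer loop
vertex 3.046 1.075 1.918
vertex 3.143 0.591 2.046
vertex 2.728 0.87 2.146
endloop
endfacet
facet normal -0.427 0.882 0.198
outer loop
vertex 3.046 1.075 1.918
vertex 2.728 0.87 2.146
vertex 3.837 1.109 3.474
endloop
endfacet
facet normal -0.415 -0.310 -0.855
outer loop
vertex 2.728 0.87 2.146
vertex 3.143 0.591 2.046
vertex 2.723 0.455 2.299
endloop
endfacet
facet normal -0.767 0.230 0.599
outer loop
vertex 2.728 0.87 2.146
vertex 2.723 0.455 2.299
vertex 3.837 1.109 3.474
endloop
endfacet
facet normal -0.415 -0.309 -0.856
outer loop
vertex 2.723 0.455 2.299
vertex 3.143 0.591 2.046
vertex 3.034 0.142 2.261
endloop
endfacet
facet normal -0.447 -0.531 0.720
outer loop
vertex 2.723 0.455 2.299
vertex 3.034 0.142 2.261
vertex 3.837 1.109 3.474
endloop
endfacet
facet normal -0.414 -0.309 -0.856
outer loop
vertex 3.034 0.142 2.261
vertex 3.143 0.591 2.046
vertex 3.428 0.168 2.061
endloop
endfacet
facet normal 0.293 -0.833 0.470
outer loop
vertex 3.034 0.142 2.261
vertex 3.428 0.168 2.061
vertex 3.837 1.109 3.474
endloop
endfacet
facet normal -0.415 -0.310 -0.855
outer loop
vertex 3.428 0.168 2.061
vertex 3.143 0.591 2.046
vertex 3.607 0.513 1.849
endloop
endfacet
facet normal 0.896 -0.443 0.036
outer loop
vertex 3.428 0.168 2.061
vertex 3.607 0.513 1.849
vertex 3.837 1.109 3.474
endloop
endfacet
facet normal -0.415 -0.310 -0.855
outer loop
vertex 3.607 0.513 1.849
vertex 3.143 0.591 2.046
vertex 3.438 0.916 1.785
endloop
endfacet
facet normal 0.906 0.340 -0.253
outer loop
vertex 3.607 0.513 1.849
vertex 3.438 0.916 1.785
vertex 3.837 1.109 3.474
endloop
endfacet
facet normal 0.611 0.227 -0.758
outer loop
vertex -1.774 -3.148 2.247
vertex -2.436 -2.659 1.86
vertex -1.859 -2.264 2.443
endloop
endfacet
facet normal 0.786 -0.061 0.615
outer loop
vertex -1.774 -3.148 2.247
vertex -1.859 -2.264 2.443
vertex -2.482 -3.411 3.127
endloop
endfacet
facet normal 0.786 -0.061 0.615
outer loop
vertex -2.482 -3.411 3.127
vertex -1.859 -2.264 2.443
vertex -2.567 -2.527 3.323
endloop
endfacet
facet normal -0.611 -0.227 0.758
outer loop
vertex -2.482 -3.411 3.127
vertex -2.567 -2.527 3.323
vertex -3.144 -2.921 2.74
endloop
endfacet
facet normal 0.611 0.227 -0.758
outer loop
vertex -1.859 -2.264 2.443
vertex -2.436 -2.659 1.86
vertex -2.521 -1.774 2.056
endloop
endfacet
facet normal 0.312 0.812 0.494
outer loop
vertex -1.859 -2.264 2.443
vertex -2.521 -1.774 2.056
vertex -2.567 -2.527 3.323
endloop
endfacet
facet normal 0.312 0.812 0.494
outer loop
vertex -2.567 -2.527 3.323
vertex -2.521 -1.774 2.056
vertex -3.229 -2.037 2.936
endloop
endfacet
facet normal -0.611 -0.227 0.758
outer loop
vertex -2.567 -2.527 3.323
vertex -3.229 -2.037 2.936
vertex -3.144 -2.921 2.74
endloop
endfacet
facet normal 0.611 0.227 -0.758
outer loop
vertex -2.521 -1.774 2.056
vertex -2.436 -2.659 1.86
vertex -3.098 -2.169 1.473
endloop
endfacet
facet normal -0.474 0.872 -0.121
outer loop
vertex -2.521 -1.774 2.056
vertex -3.098 -2.169 1.473
vertex -3.229 -2.037 2.936
endloop
endfacet
facet normal -0.474 0.872 -0.121
outer loop
vertex -3.229 -2.037 2.936
vertex -3.098 -2.169 1.473
vertex -3.806 -2.432 2.353
endloop
endfacet
facet normal -0.611 -0.227 0.758
outer loop
vertex -3.229 -2.037 2.936
vertex -3.806 -2.432 2.353
vertex -3.144 -2.921 2.74
endloop
endfacet
facet normal 0.611 0.227 -0.758
outer loop
vertex -3.098 -2.169 1.473
vertex -2.436 -2.659 1.86
vertex -3.013 -3.053 1.277
endloop
endfacet
facet normal -0.786 0.061 -0.615
outer loop
vertex -3.098 -2.169 1.473
vertex -3.013 -3.053 1.277
vertex -3.806 -2.432 2.353
endloop
endfacet
facet normal -0.786 0.061 -0.615
outer loop
vertex -3.806 -2.432 2.353
vertex -3.013 -3.053 1.277
vertex -3.721 -3.316 2.157
endloop
endfacet
facet normal -0.611 -0.227 0.758
outer loop
vertex -3.806 -2.432 2.353
vertex -3.721 -3.316 2.157
vertex -3.144 -2.921 2.74
endloop
endfacet
facet normal 0.611 0.227 -0.758
outer loop
vertex -3.013 -3.053 1.277
vertex -2.436 -2.659 1.86
vertex -2.351 -3.543 1.664
endloop
endfacet
facet normal -0.312 -0.812 -0.494
outer loop
vertex -3.013 -3.053 1.277
vertex -2.351 -3.543 1.664
vertex -3.721 -3.316 2.157
endloop
endfacet
facet normal -0.312 -0.812 -0.494
outer loop
vertex -3.721 -3.316 2.157
vertex -2.351 -3.543 1.664
vertex -3.059 -3.806 2.544
endloop
endfacet
facet normal -0.611 -0.227 0.758
outer loop
vertex -3.721 -3.316 2.157
vertex -3.059 -3.806 2.544
vertex -3.144 -2.921 2.74
endloop
endfacet
facet normal 0.611 0.227 -0.758
outer loop
vertex -2.351 -3.543 1.664
vertex -2.436 -2.659 1.86
vertex -1.774 -3.148 2.247
endloop
endfacet
facet normal 0.474 -0.872 0.121
outer loop
vertex -2.351 -3.543 1.664
vertex -1.774 -3.148 2.247
vertex -3.059 -3.806 2.544
endloop
endfacet
facet normal 0.474 -0.872 0.121
outer loop
vertex -3.059 -3.806 2.544
vertex -1.774 -3.148 2.247
vertex -2.482 -3.411 3.127
endloop
endfacet
facet normal -0.611 -0.227 0.758
outer loop
vertex -3.059 -3.806 2.544
vertex -2.482 -3.411 3.127
vertex -3.144 -2.921 2.74
endloop
endfacet

endsolid


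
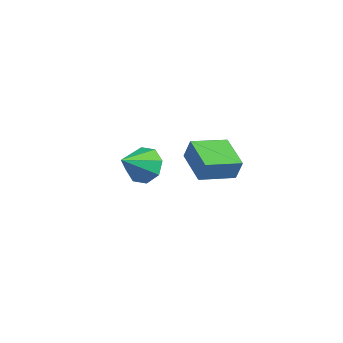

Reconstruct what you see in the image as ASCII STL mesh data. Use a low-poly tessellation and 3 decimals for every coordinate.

solid 
facet normal -0.820 0.572 0.014
outer loop
vertex 1.411 1.383 1.535
vertex 2.37 2.772 1.003
vertex 1.232 1.149 0.6
endloop
endfacet
facet normal -0.542 -0.785 0.300
outer loop
vertex 2.61 0.188 0.577
vertex 1.411 1.383 1.535
vertex 1.232 1.149 0.6
endloop
endfacet
facet normal -0.820 0.572 0.014
outer loop
vertex 1.232 1.149 0.6
vertex 2.37 2.772 1.003
vertex 2.191 2.538 0.069
endloop
endfacet
facet normal -0.182 -0.239 -0.954
outer loop
vertex 2.191 2.538 0.069
vertex 2.61 0.188 0.577
vertex 1.232 1.149 0.6
endloop
endfacet
facet normal 0.183 0.239 0.954
outer loop
vertex 1.411 1.383 1.535
vertex 3.748 1.811 0.98
vertex 2.37 2.772 1.003
endloop
endfacet
facet normal -0.542 -0.785 0.300
outer loop
vertex 2.789 0.422 1.511
vertex 1.411 1.383 1.535
vertex 2.61 0.188 0.577
endloop
endfacet
facet normal 0.183 0.238 0.954
outer loop
vertex 2.789 0.422 1.511
vertex 3.748 1.811 0.98
vertex 1.411 1.383 1.535
endloop
endfacet
facet normal 0.542 0.785 -0.301
outer loop
vertex 2.37 2.772 1.003
vertex 3.748 1.811 0.98
vertex 2.191 2.538 0.069
endloop
endfacet
facet normal -0.183 -0.239 -0.954
outer loop
vertex 3.569 1.577 0.045
vertex 2.61 0.188 0.577
vertex 2.191 2.538 0.069
endloop
endfacet
facet normal 0.542 0.785 -0.300
outer loop
vertex 2.191 2.538 0.069
vertex 3.748 1.811 0.98
vertex 3.569 1.577 0.045
endloop
endfacet
facet normal 0.820 -0.572 -0.014
outer loop
vertex 3.569 1.577 0.045
vertex 2.789 0.422 1.511
vertex 2.61 0.188 0.577
endloop
endfacet
facet normal 0.820 -0.572 -0.014
outer loop
vertex 3.748 1.811 0.98
vertex 2.789 0.422 1.511
vertex 3.569 1.577 0.045
endloop
endfacet
facet normal 0.165 0.680 -0.715
outer loop
vertex -1.982 2.978 -5.057
vertex -2.57 3.619 -4.583
vertex -1.603 3.408 -4.561
endloop
endfacet
facet normal 0.699 -0.711 0.082
outer loop
vertex -1.982 2.978 -5.057
vertex -1.603 3.408 -4.561
vertex -2.89 2.301 -3.197
endloop
endfacet
facet normal 0.165 0.680 -0.715
outer loop
vertex -1.603 3.408 -4.561
vertex -2.57 3.619 -4.583
vertex -1.79 3.961 -4.078
endloop
endfacet
facet normal 0.793 -0.226 0.565
outer loop
vertex -1.603 3.408 -4.561
vertex -1.79 3.961 -4.078
vertex -2.89 2.301 -3.197
endloop
endfacet
facet normal 0.165 0.679 -0.715
outer loop
vertex -1.79 3.961 -4.078
vertex -2.57 3.619 -4.583
vertex -2.433 4.314 -3.891
endloop
endfacet
facet normal 0.383 0.222 0.897
outer loop
vertex -1.79 3.961 -4.078
vertex -2.433 4.314 -3.891
vertex -2.89 2.301 -3.197
endloop
endfacet
facet normal 0.165 0.679 -0.715
outer loop
vertex -2.433 4.314 -3.891
vertex -2.57 3.619 -4.583
vertex -3.157 4.26 -4.109
endloop
endfacet
facet normal -0.293 0.370 0.881
outer loop
vertex -2.433 4.314 -3.891
vertex -3.157 4.26 -4.109
vertex -2.89 2.301 -3.197
endloop
endfacet
facet normal 0.165 0.680 -0.715
outer loop
vertex -3.157 4.26 -4.109
vertex -2.57 3.619 -4.583
vertex -3.537 3.831 -4.605
endloop
endfacet
facet normal -0.839 0.132 0.529
outer loop
vertex -3.157 4.26 -4.109
vertex -3.537 3.831 -4.605
vertex -2.89 2.301 -3.197
endloop
endfacet
facet normal 0.165 0.680 -0.714
outer loop
vertex -3.537 3.831 -4.605
vertex -2.57 3.619 -4.583
vertex -3.35 3.278 -5.088
endloop
endfacet
facet normal -0.934 -0.354 0.044
outer loop
vertex -3.537 3.831 -4.605
vertex -3.35 3.278 -5.088
vertex -2.89 2.301 -3.197
endloop
endfacet
facet normal 0.165 0.680 -0.714
outer loop
vertex -3.35 3.278 -5.088
vertex -2.57 3.619 -4.583
vertex -2.706 2.925 -5.275
endloop
endfacet
facet normal -0.523 -0.802 -0.287
outer loop
vertex -3.35 3.278 -5.088
vertex -2.706 2.925 -5.275
vertex -2.89 2.301 -3.197
endloop
endfacet
facet normal 0.165 0.680 -0.714
outer loop
vertex -2.706 2.925 -5.275
vertex -2.57 3.619 -4.583
vertex -1.982 2.978 -5.057
endloop
endfacet
facet normal 0.151 -0.950 -0.272
outer loop
vertex -2.706 2.925 -5.275
vertex -1.982 2.978 -5.057
vertex -2.89 2.301 -3.197
endloop
endfacet

endsolid


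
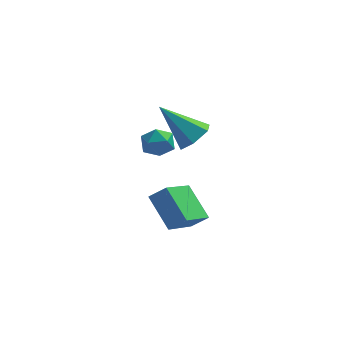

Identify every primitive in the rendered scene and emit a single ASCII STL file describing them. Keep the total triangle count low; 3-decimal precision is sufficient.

solid 
facet normal -0.784 -0.008 -0.620
outer loop
vertex 2.02 -3.126 -1.354
vertex 1.171 -1.883 -0.296
vertex 2.932 -1.504 -2.527
endloop
endfacet
facet normal 0.461 -0.675 -0.575
outer loop
vertex 3.669 -1.497 -1.944
vertex 2.02 -3.126 -1.354
vertex 2.932 -1.504 -2.527
endloop
endfacet
facet normal -0.784 -0.008 -0.620
outer loop
vertex 2.932 -1.504 -2.527
vertex 1.171 -1.883 -0.296
vertex 2.083 -0.261 -1.469
endloop
endfacet
facet normal 0.415 0.737 -0.533
outer loop
vertex 2.083 -0.261 -1.469
vertex 3.669 -1.497 -1.944
vertex 2.932 -1.504 -2.527
endloop
endfacet
facet normal -0.415 -0.737 0.533
outer loop
vertex 2.02 -3.126 -1.354
vertex 1.908 -1.876 0.287
vertex 1.171 -1.883 -0.296
endloop
endfacet
facet normal 0.461 -0.675 -0.575
outer loop
vertex 2.757 -3.119 -0.771
vertex 2.02 -3.126 -1.354
vertex 3.669 -1.497 -1.944
endloop
endfacet
facet normal -0.415 -0.737 0.533
outer loop
vertex 2.757 -3.119 -0.771
vertex 1.908 -1.876 0.287
vertex 2.02 -3.126 -1.354
endloop
endfacet
facet normal -0.461 0.675 0.575
outer loop
vertex 1.171 -1.883 -0.296
vertex 1.908 -1.876 0.287
vertex 2.083 -0.261 -1.469
endloop
endfacet
facet normal 0.415 0.737 -0.533
outer loop
vertex 2.82 -0.254 -0.886
vertex 3.669 -1.497 -1.944
vertex 2.083 -0.261 -1.469
endloop
endfacet
facet normal -0.461 0.675 0.575
outer loop
vertex 2.083 -0.261 -1.469
vertex 1.908 -1.876 0.287
vertex 2.82 -0.254 -0.886
endloop
endfacet
facet normal 0.784 0.008 0.620
outer loop
vertex 2.82 -0.254 -0.886
vertex 2.757 -3.119 -0.771
vertex 3.669 -1.497 -1.944
endloop
endfacet
facet normal 0.784 0.008 0.620
outer loop
vertex 1.908 -1.876 0.287
vertex 2.757 -3.119 -0.771
vertex 2.82 -0.254 -0.886
endloop
endfacet
facet normal -0.929 0.191 -0.318
outer loop
vertex 1.201 -2.114 3.225
vertex 1.015 -2.864 3.318
vertex 0.917 -2.363 3.905
endloop
endfacet
facet normal -0.648 0.761 0.008
outer loop
vertex 1.201 -2.114 3.225
vertex 0.917 -2.363 3.905
vertex 1.509 -1.859 3.892
endloop
endfacet
facet normal -0.049 0.940 -0.337
outer loop
vertex 1.201 -2.114 3.225
vertex 1.509 -1.859 3.892
vertex 1.973 -2.048 3.297
endloop
endfacet
facet normal 0.041 0.481 -0.876
outer loop
vertex 1.201 -2.114 3.225
vertex 1.973 -2.048 3.297
vertex 1.668 -2.669 2.942
endloop
endfacet
facet normal -0.503 0.018 -0.864
outer loop
vertex 1.201 -2.114 3.225
vertex 1.668 -2.669 2.942
vertex 1.015 -2.864 3.318
endloop
endfacet
facet normal -0.472 0.571 0.671
outer loop
vertex 1.509 -1.859 3.892
vertex 0.917 -2.363 3.905
vertex 1.512 -2.451 4.398
endloop
endfacet
facet normal -0.925 -0.350 0.145
outer loop
vertex 0.917 -2.363 3.905
vertex 1.015 -2.864 3.318
vertex 1.207 -3.072 4.043
endloop
endfacet
facet normal -0.236 -0.632 -0.738
outer loop
vertex 1.015 -2.864 3.318
vertex 1.668 -2.669 2.942
vertex 1.671 -3.261 3.448
endloop
endfacet
facet normal 0.644 0.116 -0.756
outer loop
vertex 1.668 -2.669 2.942
vertex 1.973 -2.048 3.297
vertex 2.263 -2.757 3.435
endloop
endfacet
facet normal 0.498 0.860 0.115
outer loop
vertex 1.973 -2.048 3.297
vertex 1.509 -1.859 3.892
vertex 2.165 -2.256 4.022
endloop
endfacet
facet normal -0.041 -0.481 0.876
outer loop
vertex 1.979 -3.006 4.115
vertex 1.512 -2.451 4.398
vertex 1.207 -3.072 4.043
endloop
endfacet
facet normal 0.049 -0.940 0.337
outer loop
vertex 1.979 -3.006 4.115
vertex 1.207 -3.072 4.043
vertex 1.671 -3.261 3.448
endloop
endfacet
facet normal 0.648 -0.761 -0.008
outer loop
vertex 1.979 -3.006 4.115
vertex 1.671 -3.261 3.448
vertex 2.263 -2.757 3.435
endloop
endfacet
facet normal 0.929 -0.191 0.318
outer loop
vertex 1.979 -3.006 4.115
vertex 2.263 -2.757 3.435
vertex 2.165 -2.256 4.022
endloop
endfacet
facet normal 0.503 -0.018 0.864
outer loop
vertex 1.979 -3.006 4.115
vertex 2.165 -2.256 4.022
vertex 1.512 -2.451 4.398
endloop
endfacet
facet normal -0.644 -0.116 0.756
outer loop
vertex 1.207 -3.072 4.043
vertex 1.512 -2.451 4.398
vertex 0.917 -2.363 3.905
endloop
endfacet
facet normal -0.498 -0.860 -0.115
outer loop
vertex 1.671 -3.261 3.448
vertex 1.207 -3.072 4.043
vertex 1.015 -2.864 3.318
endloop
endfacet
facet normal 0.472 -0.571 -0.671
outer loop
vertex 2.263 -2.757 3.435
vertex 1.671 -3.261 3.448
vertex 1.668 -2.669 2.942
endloop
endfacet
facet normal 0.925 0.350 -0.145
outer loop
vertex 2.165 -2.256 4.022
vertex 2.263 -2.757 3.435
vertex 1.973 -2.048 3.297
endloop
endfacet
facet normal 0.236 0.632 0.738
outer loop
vertex 1.512 -2.451 4.398
vertex 2.165 -2.256 4.022
vertex 1.509 -1.859 3.892
endloop
endfacet
facet normal 0.688 -0.258 -0.678
outer loop
vertex 3.658 0.901 2.16
vertex 3.067 0.366 1.764
vertex 3.137 1.216 1.511
endloop
endfacet
facet normal 0.177 0.934 0.311
outer loop
vertex 3.658 0.901 2.16
vertex 3.137 1.216 1.511
vertex 1.553 0.934 3.256
endloop
endfacet
facet normal 0.688 -0.258 -0.678
outer loop
vertex 3.137 1.216 1.511
vertex 3.067 0.366 1.764
vertex 2.546 0.681 1.115
endloop
endfacet
facet normal -0.504 0.799 -0.328
outer loop
vertex 3.137 1.216 1.511
vertex 2.546 0.681 1.115
vertex 1.553 0.934 3.256
endloop
endfacet
facet normal 0.688 -0.258 -0.678
outer loop
vertex 2.546 0.681 1.115
vertex 3.067 0.366 1.764
vertex 2.476 -0.169 1.368
endloop
endfacet
facet normal -0.908 -0.049 -0.415
outer loop
vertex 2.546 0.681 1.115
vertex 2.476 -0.169 1.368
vertex 1.553 0.934 3.256
endloop
endfacet
facet normal 0.688 -0.258 -0.678
outer loop
vertex 2.476 -0.169 1.368
vertex 3.067 0.366 1.764
vertex 2.997 -0.484 2.017
endloop
endfacet
facet normal -0.632 -0.763 0.137
outer loop
vertex 2.476 -0.169 1.368
vertex 2.997 -0.484 2.017
vertex 1.553 0.934 3.256
endloop
endfacet
facet normal 0.688 -0.258 -0.678
outer loop
vertex 2.997 -0.484 2.017
vertex 3.067 0.366 1.764
vertex 3.588 0.051 2.413
endloop
endfacet
facet normal 0.049 -0.629 0.776
outer loop
vertex 2.997 -0.484 2.017
vertex 3.588 0.051 2.413
vertex 1.553 0.934 3.256
endloop
endfacet
facet normal 0.688 -0.258 -0.678
outer loop
vertex 3.588 0.051 2.413
vertex 3.067 0.366 1.764
vertex 3.658 0.901 2.16
endloop
endfacet
facet normal 0.453 0.220 0.864
outer loop
vertex 3.588 0.051 2.413
vertex 3.658 0.901 2.16
vertex 1.553 0.934 3.256
endloop
endfacet

endsolid


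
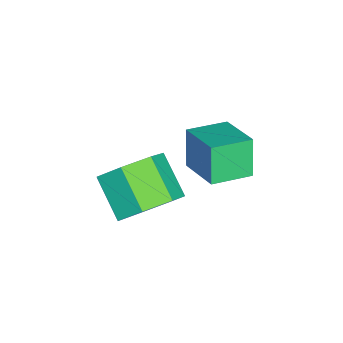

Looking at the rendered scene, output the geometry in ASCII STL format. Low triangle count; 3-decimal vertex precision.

solid 
facet normal -0.739 -0.591 -0.323
outer loop
vertex -1.082 -2.426 -0.073
vertex -1.88 -1.309 -0.293
vertex -0.595 -2.331 -1.361
endloop
endfacet
facet normal 0.574 -0.804 0.158
outer loop
vertex 0.58 -1.391 -0.847
vertex -1.082 -2.426 -0.073
vertex -0.595 -2.331 -1.361
endloop
endfacet
facet normal -0.739 -0.591 -0.323
outer loop
vertex -0.595 -2.331 -1.361
vertex -1.88 -1.309 -0.293
vertex -1.393 -1.214 -1.581
endloop
endfacet
facet normal 0.353 0.069 -0.933
outer loop
vertex -1.393 -1.214 -1.581
vertex 0.58 -1.391 -0.847
vertex -0.595 -2.331 -1.361
endloop
endfacet
facet normal -0.353 -0.069 0.933
outer loop
vertex -1.082 -2.426 -0.073
vertex -0.705 -0.369 0.221
vertex -1.88 -1.309 -0.293
endloop
endfacet
facet normal 0.574 -0.804 0.158
outer loop
vertex 0.093 -1.486 0.441
vertex -1.082 -2.426 -0.073
vertex 0.58 -1.391 -0.847
endloop
endfacet
facet normal -0.353 -0.069 0.933
outer loop
vertex 0.093 -1.486 0.441
vertex -0.705 -0.369 0.221
vertex -1.082 -2.426 -0.073
endloop
endfacet
facet normal -0.574 0.804 -0.158
outer loop
vertex -1.88 -1.309 -0.293
vertex -0.705 -0.369 0.221
vertex -1.393 -1.214 -1.581
endloop
endfacet
facet normal 0.353 0.069 -0.933
outer loop
vertex -0.218 -0.274 -1.067
vertex 0.58 -1.391 -0.847
vertex -1.393 -1.214 -1.581
endloop
endfacet
facet normal -0.574 0.804 -0.158
outer loop
vertex -1.393 -1.214 -1.581
vertex -0.705 -0.369 0.221
vertex -0.218 -0.274 -1.067
endloop
endfacet
facet normal 0.739 0.591 0.323
outer loop
vertex -0.218 -0.274 -1.067
vertex 0.093 -1.486 0.441
vertex 0.58 -1.391 -0.847
endloop
endfacet
facet normal 0.739 0.591 0.323
outer loop
vertex -0.705 -0.369 0.221
vertex 0.093 -1.486 0.441
vertex -0.218 -0.274 -1.067
endloop
endfacet
facet normal 0.622 0.510 -0.594
outer loop
vertex 2.991 -2.959 0.22
vertex 2.215 -2.902 -0.544
vertex 2.421 -2.206 0.269
endloop
endfacet
facet normal 0.500 0.326 0.802
outer loop
vertex 2.991 -2.959 0.22
vertex 2.421 -2.206 0.269
vertex 2.021 -3.754 1.147
endloop
endfacet
facet normal 0.500 0.326 0.802
outer loop
vertex 2.021 -3.754 1.147
vertex 2.421 -2.206 0.269
vertex 1.451 -3.001 1.196
endloop
endfacet
facet normal -0.622 -0.509 0.595
outer loop
vertex 2.021 -3.754 1.147
vertex 1.451 -3.001 1.196
vertex 1.245 -3.698 0.384
endloop
endfacet
facet normal 0.622 0.510 -0.594
outer loop
vertex 2.421 -2.206 0.269
vertex 2.215 -2.902 -0.544
vertex 1.696 -1.977 -0.293
endloop
endfacet
facet normal -0.159 0.825 0.542
outer loop
vertex 2.421 -2.206 0.269
vertex 1.696 -1.977 -0.293
vertex 1.451 -3.001 1.196
endloop
endfacet
facet normal -0.160 0.825 0.541
outer loop
vertex 1.451 -3.001 1.196
vertex 1.696 -1.977 -0.293
vertex 0.726 -2.773 0.634
endloop
endfacet
facet normal -0.622 -0.510 0.595
outer loop
vertex 1.451 -3.001 1.196
vertex 0.726 -2.773 0.634
vertex 1.245 -3.698 0.384
endloop
endfacet
facet normal 0.622 0.510 -0.594
outer loop
vertex 1.696 -1.977 -0.293
vertex 2.215 -2.902 -0.544
vertex 1.362 -2.445 -1.044
endloop
endfacet
facet normal -0.699 0.704 -0.127
outer loop
vertex 1.696 -1.977 -0.293
vertex 1.362 -2.445 -1.044
vertex 0.726 -2.773 0.634
endloop
endfacet
facet normal -0.699 0.704 -0.127
outer loop
vertex 0.726 -2.773 0.634
vertex 1.362 -2.445 -1.044
vertex 0.392 -3.24 -0.117
endloop
endfacet
facet normal -0.622 -0.510 0.594
outer loop
vertex 0.726 -2.773 0.634
vertex 0.392 -3.24 -0.117
vertex 1.245 -3.698 0.384
endloop
endfacet
facet normal 0.622 0.510 -0.595
outer loop
vertex 1.362 -2.445 -1.044
vertex 2.215 -2.902 -0.544
vertex 1.67 -3.257 -1.418
endloop
endfacet
facet normal -0.712 0.052 -0.700
outer loop
vertex 1.362 -2.445 -1.044
vertex 1.67 -3.257 -1.418
vertex 0.392 -3.24 -0.117
endloop
endfacet
facet normal -0.712 0.052 -0.700
outer loop
vertex 0.392 -3.24 -0.117
vertex 1.67 -3.257 -1.418
vertex 0.7 -4.053 -0.491
endloop
endfacet
facet normal -0.622 -0.509 0.594
outer loop
vertex 0.392 -3.24 -0.117
vertex 0.7 -4.053 -0.491
vertex 1.245 -3.698 0.384
endloop
endfacet
facet normal 0.622 0.509 -0.595
outer loop
vertex 1.67 -3.257 -1.418
vertex 2.215 -2.902 -0.544
vertex 2.389 -3.802 -1.133
endloop
endfacet
facet normal -0.189 -0.639 -0.746
outer loop
vertex 1.67 -3.257 -1.418
vertex 2.389 -3.802 -1.133
vertex 0.7 -4.053 -0.491
endloop
endfacet
facet normal -0.189 -0.639 -0.746
outer loop
vertex 0.7 -4.053 -0.491
vertex 2.389 -3.802 -1.133
vertex 1.419 -4.598 -0.206
endloop
endfacet
facet normal -0.622 -0.510 0.594
outer loop
vertex 0.7 -4.053 -0.491
vertex 1.419 -4.598 -0.206
vertex 1.245 -3.698 0.384
endloop
endfacet
facet normal 0.622 0.509 -0.595
outer loop
vertex 2.389 -3.802 -1.133
vertex 2.215 -2.902 -0.544
vertex 2.977 -3.669 -0.404
endloop
endfacet
facet normal 0.477 -0.848 -0.230
outer loop
vertex 2.389 -3.802 -1.133
vertex 2.977 -3.669 -0.404
vertex 1.419 -4.598 -0.206
endloop
endfacet
facet normal 0.477 -0.848 -0.230
outer loop
vertex 1.419 -4.598 -0.206
vertex 2.977 -3.669 -0.404
vertex 2.007 -4.465 0.523
endloop
endfacet
facet normal -0.622 -0.510 0.595
outer loop
vertex 1.419 -4.598 -0.206
vertex 2.007 -4.465 0.523
vertex 1.245 -3.698 0.384
endloop
endfacet
facet normal 0.622 0.510 -0.594
outer loop
vertex 2.977 -3.669 -0.404
vertex 2.215 -2.902 -0.544
vertex 2.991 -2.959 0.22
endloop
endfacet
facet normal 0.783 -0.419 0.459
outer loop
vertex 2.977 -3.669 -0.404
vertex 2.991 -2.959 0.22
vertex 2.007 -4.465 0.523
endloop
endfacet
facet normal 0.783 -0.419 0.460
outer loop
vertex 2.007 -4.465 0.523
vertex 2.991 -2.959 0.22
vertex 2.021 -3.754 1.147
endloop
endfacet
facet normal -0.622 -0.510 0.595
outer loop
vertex 2.007 -4.465 0.523
vertex 2.021 -3.754 1.147
vertex 1.245 -3.698 0.384
endloop
endfacet

endsolid


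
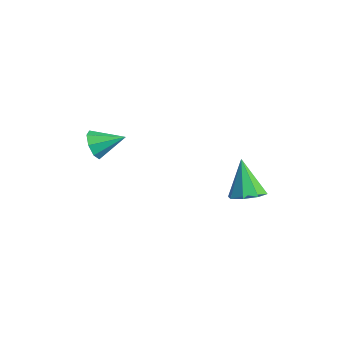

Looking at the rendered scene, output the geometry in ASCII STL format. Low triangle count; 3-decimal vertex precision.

solid 
facet normal -0.414 -0.824 -0.387
outer loop
vertex -1.954 -2.107 -0.24
vertex -2.428 -2.142 0.341
vertex -2.44 -1.818 -0.335
endloop
endfacet
facet normal 0.482 0.600 -0.639
outer loop
vertex -1.954 -2.107 -0.24
vertex -2.44 -1.818 -0.335
vertex -1.852 -0.998 0.879
endloop
endfacet
facet normal -0.415 -0.823 -0.387
outer loop
vertex -2.44 -1.818 -0.335
vertex -2.428 -2.142 0.341
vertex -2.919 -1.718 -0.035
endloop
endfacet
facet normal -0.140 0.851 -0.507
outer loop
vertex -2.44 -1.818 -0.335
vertex -2.919 -1.718 -0.035
vertex -1.852 -0.998 0.879
endloop
endfacet
facet normal -0.414 -0.823 -0.388
outer loop
vertex -2.919 -1.718 -0.035
vertex -2.428 -2.142 0.341
vertex -3.11 -1.867 0.485
endloop
endfacet
facet normal -0.573 0.819 0.024
outer loop
vertex -2.919 -1.718 -0.035
vertex -3.11 -1.867 0.485
vertex -1.852 -0.998 0.879
endloop
endfacet
facet normal -0.414 -0.823 -0.389
outer loop
vertex -3.11 -1.867 0.485
vertex -2.428 -2.142 0.341
vertex -2.901 -2.178 0.921
endloop
endfacet
facet normal -0.562 0.522 0.642
outer loop
vertex -3.11 -1.867 0.485
vertex -2.901 -2.178 0.921
vertex -1.852 -0.998 0.879
endloop
endfacet
facet normal -0.413 -0.824 -0.388
outer loop
vertex -2.901 -2.178 0.921
vertex -2.428 -2.142 0.341
vertex -2.415 -2.467 1.017
endloop
endfacet
facet normal -0.114 0.136 0.984
outer loop
vertex -2.901 -2.178 0.921
vertex -2.415 -2.467 1.017
vertex -1.852 -0.998 0.879
endloop
endfacet
facet normal -0.414 -0.823 -0.388
outer loop
vertex -2.415 -2.467 1.017
vertex -2.428 -2.142 0.341
vertex -1.936 -2.566 0.716
endloop
endfacet
facet normal 0.511 -0.116 0.852
outer loop
vertex -2.415 -2.467 1.017
vertex -1.936 -2.566 0.716
vertex -1.852 -0.998 0.879
endloop
endfacet
facet normal -0.414 -0.823 -0.388
outer loop
vertex -1.936 -2.566 0.716
vertex -2.428 -2.142 0.341
vertex -1.745 -2.417 0.196
endloop
endfacet
facet normal 0.943 -0.084 0.322
outer loop
vertex -1.936 -2.566 0.716
vertex -1.745 -2.417 0.196
vertex -1.852 -0.998 0.879
endloop
endfacet
facet normal -0.414 -0.824 -0.387
outer loop
vertex -1.745 -2.417 0.196
vertex -2.428 -2.142 0.341
vertex -1.954 -2.107 -0.24
endloop
endfacet
facet normal 0.931 0.212 -0.295
outer loop
vertex -1.745 -2.417 0.196
vertex -1.954 -2.107 -0.24
vertex -1.852 -0.998 0.879
endloop
endfacet
facet normal 0.431 -0.023 -0.902
outer loop
vertex 1.153 3.564 -2.004
vertex 0.413 3.428 -2.354
vertex 0.855 4.103 -2.16
endloop
endfacet
facet normal 0.550 0.498 0.670
outer loop
vertex 1.153 3.564 -2.004
vertex 0.855 4.103 -2.16
vertex -0.393 3.472 -0.666
endloop
endfacet
facet normal 0.430 -0.022 -0.903
outer loop
vertex 0.855 4.103 -2.16
vertex 0.413 3.428 -2.354
vertex 0.298 4.247 -2.429
endloop
endfacet
facet normal 0.035 0.910 0.414
outer loop
vertex 0.855 4.103 -2.16
vertex 0.298 4.247 -2.429
vertex -0.393 3.472 -0.666
endloop
endfacet
facet normal 0.431 -0.022 -0.902
outer loop
vertex 0.298 4.247 -2.429
vertex 0.413 3.428 -2.354
vertex -0.192 3.911 -2.655
endloop
endfacet
facet normal -0.597 0.794 0.115
outer loop
vertex 0.298 4.247 -2.429
vertex -0.192 3.911 -2.655
vertex -0.393 3.472 -0.666
endloop
endfacet
facet normal 0.430 -0.024 -0.903
outer loop
vertex -0.192 3.911 -2.655
vertex 0.413 3.428 -2.354
vertex -0.328 3.292 -2.703
endloop
endfacet
facet normal -0.975 0.218 -0.050
outer loop
vertex -0.192 3.911 -2.655
vertex -0.328 3.292 -2.703
vertex -0.393 3.472 -0.666
endloop
endfacet
facet normal 0.430 -0.024 -0.903
outer loop
vertex -0.328 3.292 -2.703
vertex 0.413 3.428 -2.354
vertex -0.03 2.753 -2.547
endloop
endfacet
facet normal -0.877 -0.481 0.014
outer loop
vertex -0.328 3.292 -2.703
vertex -0.03 2.753 -2.547
vertex -0.393 3.472 -0.666
endloop
endfacet
facet normal 0.430 -0.024 -0.903
outer loop
vertex -0.03 2.753 -2.547
vertex 0.413 3.428 -2.354
vertex 0.527 2.61 -2.278
endloop
endfacet
facet normal -0.360 -0.892 0.272
outer loop
vertex -0.03 2.753 -2.547
vertex 0.527 2.61 -2.278
vertex -0.393 3.472 -0.666
endloop
endfacet
facet normal 0.431 -0.024 -0.902
outer loop
vertex 0.527 2.61 -2.278
vertex 0.413 3.428 -2.354
vertex 1.017 2.946 -2.053
endloop
endfacet
facet normal 0.271 -0.776 0.570
outer loop
vertex 0.527 2.61 -2.278
vertex 1.017 2.946 -2.053
vertex -0.393 3.472 -0.666
endloop
endfacet
facet normal 0.431 -0.023 -0.902
outer loop
vertex 1.017 2.946 -2.053
vertex 0.413 3.428 -2.354
vertex 1.153 3.564 -2.004
endloop
endfacet
facet normal 0.648 -0.201 0.735
outer loop
vertex 1.017 2.946 -2.053
vertex 1.153 3.564 -2.004
vertex -0.393 3.472 -0.666
endloop
endfacet

endsolid
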